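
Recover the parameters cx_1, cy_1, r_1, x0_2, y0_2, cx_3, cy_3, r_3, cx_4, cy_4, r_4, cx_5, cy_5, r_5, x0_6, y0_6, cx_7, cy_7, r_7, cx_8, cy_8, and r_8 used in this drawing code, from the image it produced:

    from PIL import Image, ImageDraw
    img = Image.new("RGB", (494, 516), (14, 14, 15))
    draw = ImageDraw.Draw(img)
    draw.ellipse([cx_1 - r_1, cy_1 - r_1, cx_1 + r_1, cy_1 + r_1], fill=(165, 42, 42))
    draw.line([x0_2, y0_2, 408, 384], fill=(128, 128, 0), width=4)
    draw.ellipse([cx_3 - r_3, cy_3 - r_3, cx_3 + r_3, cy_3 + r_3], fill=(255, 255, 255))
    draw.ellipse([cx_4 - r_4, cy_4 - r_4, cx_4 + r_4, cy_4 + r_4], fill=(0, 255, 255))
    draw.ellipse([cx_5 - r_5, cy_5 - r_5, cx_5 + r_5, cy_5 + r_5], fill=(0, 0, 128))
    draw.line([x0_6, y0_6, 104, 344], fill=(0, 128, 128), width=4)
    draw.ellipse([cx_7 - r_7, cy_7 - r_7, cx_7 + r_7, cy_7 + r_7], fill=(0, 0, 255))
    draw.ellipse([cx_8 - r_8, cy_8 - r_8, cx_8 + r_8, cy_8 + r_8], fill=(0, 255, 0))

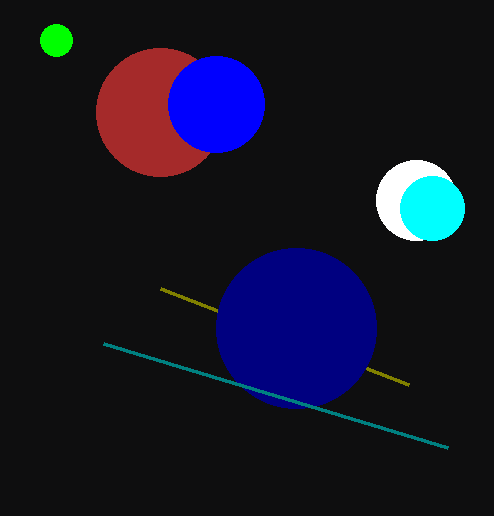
cx_1 = 160, cy_1 = 112, r_1 = 64, x0_2 = 160, y0_2 = 288, cx_3 = 416, cy_3 = 200, r_3 = 40, cx_4 = 432, cy_4 = 208, r_4 = 32, cx_5 = 296, cy_5 = 328, r_5 = 80, x0_6 = 448, y0_6 = 448, cx_7 = 216, cy_7 = 104, r_7 = 48, cx_8 = 56, cy_8 = 40, r_8 = 16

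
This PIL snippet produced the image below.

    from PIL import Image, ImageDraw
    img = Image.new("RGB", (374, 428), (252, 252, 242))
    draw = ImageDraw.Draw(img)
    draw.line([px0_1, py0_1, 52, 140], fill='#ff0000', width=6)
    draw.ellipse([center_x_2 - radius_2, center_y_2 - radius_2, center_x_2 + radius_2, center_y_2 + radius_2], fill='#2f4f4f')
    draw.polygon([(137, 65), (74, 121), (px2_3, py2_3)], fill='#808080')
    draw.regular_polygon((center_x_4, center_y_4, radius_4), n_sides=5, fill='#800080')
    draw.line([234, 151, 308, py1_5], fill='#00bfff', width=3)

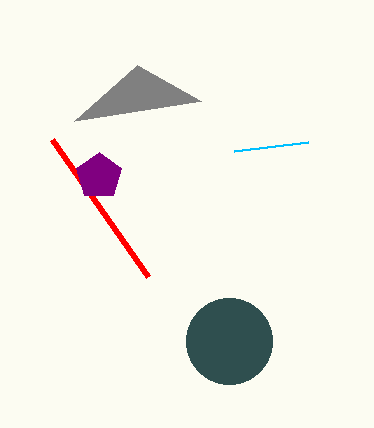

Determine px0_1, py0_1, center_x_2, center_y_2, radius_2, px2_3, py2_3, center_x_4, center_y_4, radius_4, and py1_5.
px0_1 = 148, py0_1 = 277, center_x_2 = 229, center_y_2 = 341, radius_2 = 43, px2_3 = 201, py2_3 = 101, center_x_4 = 99, center_y_4 = 176, radius_4 = 24, py1_5 = 142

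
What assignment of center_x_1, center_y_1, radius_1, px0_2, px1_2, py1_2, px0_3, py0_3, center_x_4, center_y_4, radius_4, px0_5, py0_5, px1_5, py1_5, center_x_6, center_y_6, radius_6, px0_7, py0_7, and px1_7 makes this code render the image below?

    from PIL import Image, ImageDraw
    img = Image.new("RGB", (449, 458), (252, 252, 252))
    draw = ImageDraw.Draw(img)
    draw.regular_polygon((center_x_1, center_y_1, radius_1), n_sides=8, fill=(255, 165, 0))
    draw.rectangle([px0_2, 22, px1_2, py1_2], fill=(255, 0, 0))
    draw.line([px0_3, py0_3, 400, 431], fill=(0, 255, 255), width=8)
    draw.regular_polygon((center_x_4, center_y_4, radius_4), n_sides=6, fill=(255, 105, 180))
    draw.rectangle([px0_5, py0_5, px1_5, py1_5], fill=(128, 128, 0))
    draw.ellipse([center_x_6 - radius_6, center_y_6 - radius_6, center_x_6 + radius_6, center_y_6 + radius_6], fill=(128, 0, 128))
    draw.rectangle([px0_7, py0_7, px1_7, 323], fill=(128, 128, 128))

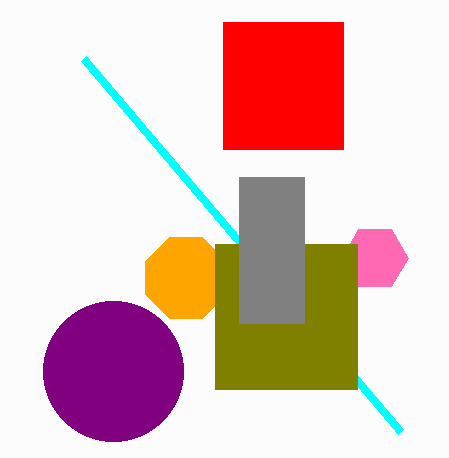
center_x_1 = 186, center_y_1 = 278, radius_1 = 44, px0_2 = 223, px1_2 = 343, py1_2 = 149, px0_3 = 83, py0_3 = 58, center_x_4 = 375, center_y_4 = 258, radius_4 = 33, px0_5 = 215, py0_5 = 244, px1_5 = 357, py1_5 = 389, center_x_6 = 113, center_y_6 = 371, radius_6 = 70, px0_7 = 239, py0_7 = 177, px1_7 = 304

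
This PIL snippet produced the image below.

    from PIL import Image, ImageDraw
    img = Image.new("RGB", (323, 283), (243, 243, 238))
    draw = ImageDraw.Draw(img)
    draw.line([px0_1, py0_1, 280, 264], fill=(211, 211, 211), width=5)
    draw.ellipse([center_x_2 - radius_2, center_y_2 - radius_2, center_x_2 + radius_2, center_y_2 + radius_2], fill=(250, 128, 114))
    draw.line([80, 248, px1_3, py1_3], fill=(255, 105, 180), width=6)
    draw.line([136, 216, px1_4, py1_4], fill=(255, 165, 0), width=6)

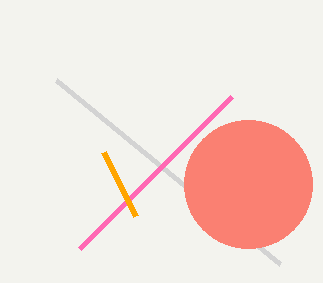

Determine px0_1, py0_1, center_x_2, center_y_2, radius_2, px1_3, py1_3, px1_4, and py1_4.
px0_1 = 56, py0_1 = 80, center_x_2 = 248, center_y_2 = 184, radius_2 = 64, px1_3 = 232, py1_3 = 96, px1_4 = 104, py1_4 = 152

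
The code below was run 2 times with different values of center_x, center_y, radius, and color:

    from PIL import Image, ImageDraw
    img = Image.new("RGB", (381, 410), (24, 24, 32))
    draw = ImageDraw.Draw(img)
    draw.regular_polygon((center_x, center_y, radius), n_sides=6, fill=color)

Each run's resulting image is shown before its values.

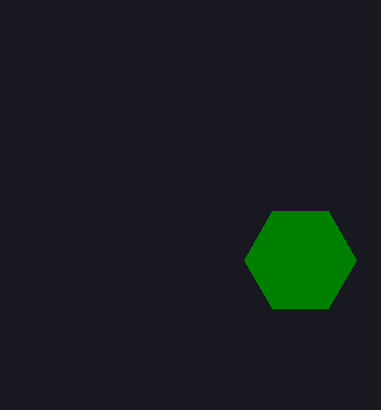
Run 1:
center_x = 300; center_y = 260; radius = 56; color = 'green'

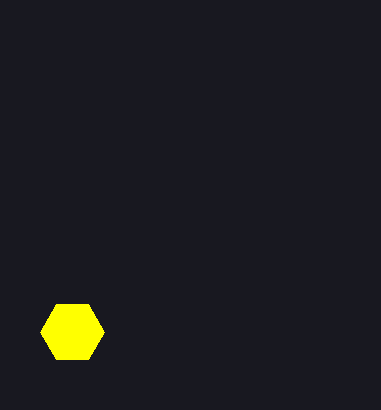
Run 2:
center_x = 72
center_y = 332
radius = 32
color = 'yellow'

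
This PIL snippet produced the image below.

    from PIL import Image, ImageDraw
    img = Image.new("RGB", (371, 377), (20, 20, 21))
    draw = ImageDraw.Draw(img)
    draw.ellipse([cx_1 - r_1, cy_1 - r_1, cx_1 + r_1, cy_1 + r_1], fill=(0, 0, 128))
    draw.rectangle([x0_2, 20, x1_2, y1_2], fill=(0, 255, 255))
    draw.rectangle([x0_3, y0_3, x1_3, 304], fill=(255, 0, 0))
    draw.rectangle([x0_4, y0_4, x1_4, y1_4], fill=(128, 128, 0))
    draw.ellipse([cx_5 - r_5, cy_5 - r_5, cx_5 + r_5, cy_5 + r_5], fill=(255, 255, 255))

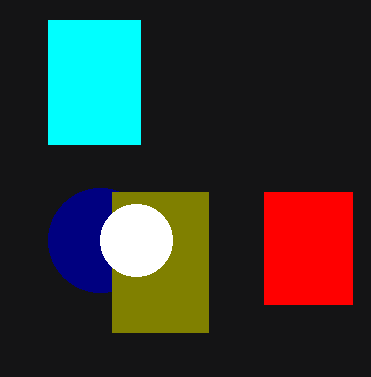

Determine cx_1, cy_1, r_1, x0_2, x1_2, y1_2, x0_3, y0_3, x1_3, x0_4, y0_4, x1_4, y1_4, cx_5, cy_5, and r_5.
cx_1 = 100, cy_1 = 240, r_1 = 52, x0_2 = 48, x1_2 = 140, y1_2 = 144, x0_3 = 264, y0_3 = 192, x1_3 = 352, x0_4 = 112, y0_4 = 192, x1_4 = 208, y1_4 = 332, cx_5 = 136, cy_5 = 240, r_5 = 36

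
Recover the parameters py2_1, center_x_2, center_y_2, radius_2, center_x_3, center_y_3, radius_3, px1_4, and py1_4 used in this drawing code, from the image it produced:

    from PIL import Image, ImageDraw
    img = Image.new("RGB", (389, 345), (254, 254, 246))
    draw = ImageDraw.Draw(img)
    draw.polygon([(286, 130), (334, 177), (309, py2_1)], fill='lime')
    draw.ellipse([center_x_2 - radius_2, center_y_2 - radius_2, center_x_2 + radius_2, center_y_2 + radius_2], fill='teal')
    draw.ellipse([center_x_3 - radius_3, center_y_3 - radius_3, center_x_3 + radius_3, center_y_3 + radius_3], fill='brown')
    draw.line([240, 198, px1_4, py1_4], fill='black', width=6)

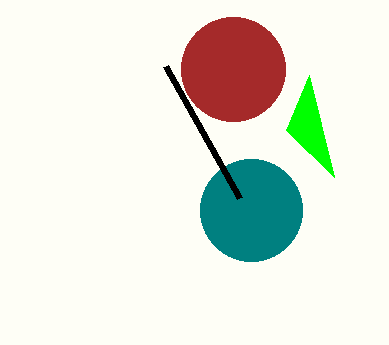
py2_1 = 75
center_x_2 = 251
center_y_2 = 210
radius_2 = 51
center_x_3 = 233
center_y_3 = 69
radius_3 = 52
px1_4 = 166
py1_4 = 66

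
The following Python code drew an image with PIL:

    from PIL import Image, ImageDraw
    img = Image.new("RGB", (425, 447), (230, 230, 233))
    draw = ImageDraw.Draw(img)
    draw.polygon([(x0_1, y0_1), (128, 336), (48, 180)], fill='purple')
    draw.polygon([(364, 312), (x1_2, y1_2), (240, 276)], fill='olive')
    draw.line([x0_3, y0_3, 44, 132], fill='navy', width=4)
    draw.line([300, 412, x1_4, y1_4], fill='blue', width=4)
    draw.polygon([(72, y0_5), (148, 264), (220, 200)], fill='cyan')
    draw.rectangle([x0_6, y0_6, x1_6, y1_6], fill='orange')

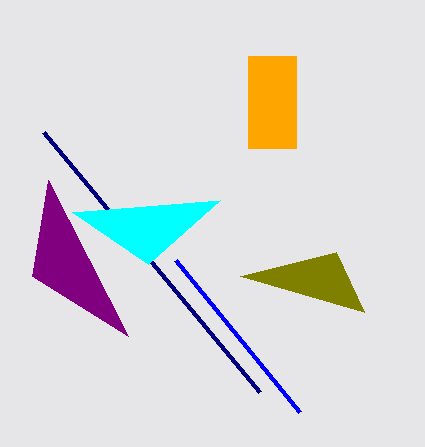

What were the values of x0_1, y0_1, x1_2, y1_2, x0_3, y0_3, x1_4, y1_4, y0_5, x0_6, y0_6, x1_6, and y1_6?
x0_1 = 32
y0_1 = 276
x1_2 = 336
y1_2 = 252
x0_3 = 260
y0_3 = 392
x1_4 = 176
y1_4 = 260
y0_5 = 212
x0_6 = 248
y0_6 = 56
x1_6 = 296
y1_6 = 148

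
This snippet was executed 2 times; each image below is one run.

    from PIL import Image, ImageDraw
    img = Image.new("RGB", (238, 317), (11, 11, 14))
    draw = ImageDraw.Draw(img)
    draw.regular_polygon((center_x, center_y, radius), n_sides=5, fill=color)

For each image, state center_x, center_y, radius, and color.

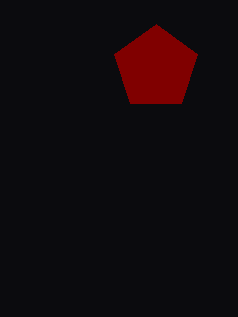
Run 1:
center_x = 156, center_y = 68, radius = 44, color = 'maroon'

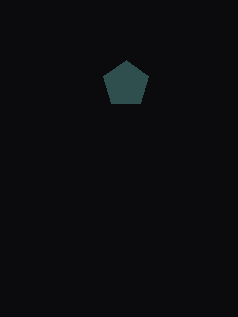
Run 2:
center_x = 126
center_y = 84
radius = 24
color = 'darkslategray'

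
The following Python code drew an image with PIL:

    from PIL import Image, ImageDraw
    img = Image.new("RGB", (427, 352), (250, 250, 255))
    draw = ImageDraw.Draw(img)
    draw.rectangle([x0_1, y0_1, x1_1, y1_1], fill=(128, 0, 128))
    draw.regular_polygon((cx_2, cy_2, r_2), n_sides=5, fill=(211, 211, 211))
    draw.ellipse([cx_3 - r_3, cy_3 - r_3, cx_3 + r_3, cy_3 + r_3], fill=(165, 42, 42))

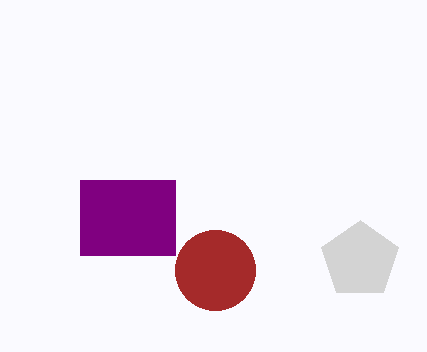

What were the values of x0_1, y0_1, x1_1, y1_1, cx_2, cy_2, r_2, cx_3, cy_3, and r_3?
x0_1 = 80; y0_1 = 180; x1_1 = 175; y1_1 = 255; cx_2 = 360; cy_2 = 260; r_2 = 40; cx_3 = 215; cy_3 = 270; r_3 = 40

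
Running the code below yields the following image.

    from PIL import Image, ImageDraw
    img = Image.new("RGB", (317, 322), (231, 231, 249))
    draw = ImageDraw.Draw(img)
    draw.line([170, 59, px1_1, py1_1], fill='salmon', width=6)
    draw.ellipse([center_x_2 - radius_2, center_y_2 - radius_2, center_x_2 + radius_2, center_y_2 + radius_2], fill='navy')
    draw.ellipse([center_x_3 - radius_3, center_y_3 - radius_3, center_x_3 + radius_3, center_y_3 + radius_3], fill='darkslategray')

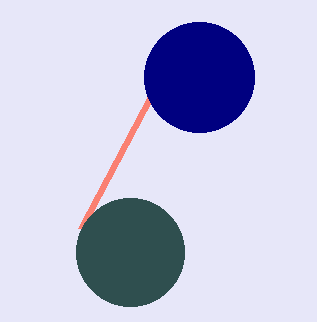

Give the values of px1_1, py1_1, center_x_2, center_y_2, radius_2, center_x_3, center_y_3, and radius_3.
px1_1 = 80; py1_1 = 229; center_x_2 = 199; center_y_2 = 77; radius_2 = 55; center_x_3 = 130; center_y_3 = 252; radius_3 = 54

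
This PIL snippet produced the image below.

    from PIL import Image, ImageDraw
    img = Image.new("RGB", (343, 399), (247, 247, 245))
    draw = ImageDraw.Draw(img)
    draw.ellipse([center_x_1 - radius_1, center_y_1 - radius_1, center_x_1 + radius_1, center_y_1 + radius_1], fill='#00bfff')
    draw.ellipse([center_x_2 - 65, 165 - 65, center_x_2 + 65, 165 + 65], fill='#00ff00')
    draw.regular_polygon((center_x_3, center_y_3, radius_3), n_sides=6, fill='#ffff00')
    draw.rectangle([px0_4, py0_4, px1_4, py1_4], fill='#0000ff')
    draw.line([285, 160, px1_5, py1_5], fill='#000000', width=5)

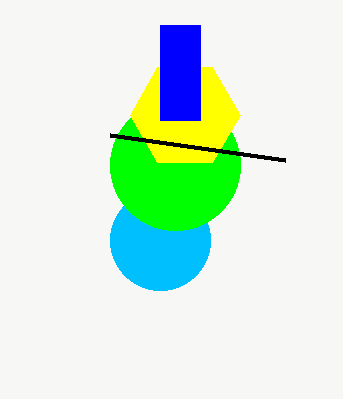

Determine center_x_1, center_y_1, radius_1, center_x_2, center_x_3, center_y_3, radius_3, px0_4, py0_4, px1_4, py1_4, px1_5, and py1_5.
center_x_1 = 160
center_y_1 = 240
radius_1 = 50
center_x_2 = 175
center_x_3 = 185
center_y_3 = 115
radius_3 = 55
px0_4 = 160
py0_4 = 25
px1_4 = 200
py1_4 = 120
px1_5 = 110
py1_5 = 135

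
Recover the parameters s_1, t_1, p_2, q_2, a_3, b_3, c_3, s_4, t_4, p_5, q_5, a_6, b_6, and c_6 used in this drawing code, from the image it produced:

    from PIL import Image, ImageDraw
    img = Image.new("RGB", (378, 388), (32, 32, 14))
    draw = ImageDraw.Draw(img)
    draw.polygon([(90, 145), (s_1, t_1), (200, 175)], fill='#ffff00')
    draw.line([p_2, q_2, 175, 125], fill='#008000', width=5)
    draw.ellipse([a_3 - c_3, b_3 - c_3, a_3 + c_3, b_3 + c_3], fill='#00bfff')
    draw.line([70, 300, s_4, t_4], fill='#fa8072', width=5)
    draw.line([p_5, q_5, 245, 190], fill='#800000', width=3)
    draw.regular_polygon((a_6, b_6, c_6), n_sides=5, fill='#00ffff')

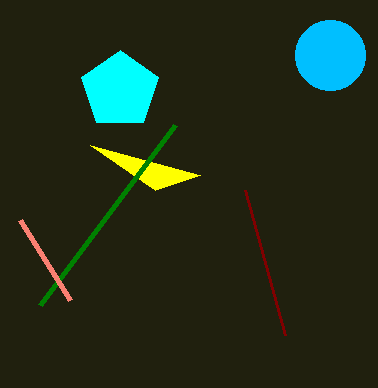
s_1 = 155; t_1 = 190; p_2 = 40; q_2 = 305; a_3 = 330; b_3 = 55; c_3 = 35; s_4 = 20; t_4 = 220; p_5 = 285; q_5 = 335; a_6 = 120; b_6 = 90; c_6 = 40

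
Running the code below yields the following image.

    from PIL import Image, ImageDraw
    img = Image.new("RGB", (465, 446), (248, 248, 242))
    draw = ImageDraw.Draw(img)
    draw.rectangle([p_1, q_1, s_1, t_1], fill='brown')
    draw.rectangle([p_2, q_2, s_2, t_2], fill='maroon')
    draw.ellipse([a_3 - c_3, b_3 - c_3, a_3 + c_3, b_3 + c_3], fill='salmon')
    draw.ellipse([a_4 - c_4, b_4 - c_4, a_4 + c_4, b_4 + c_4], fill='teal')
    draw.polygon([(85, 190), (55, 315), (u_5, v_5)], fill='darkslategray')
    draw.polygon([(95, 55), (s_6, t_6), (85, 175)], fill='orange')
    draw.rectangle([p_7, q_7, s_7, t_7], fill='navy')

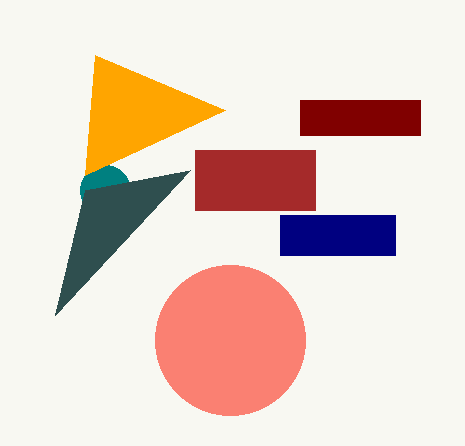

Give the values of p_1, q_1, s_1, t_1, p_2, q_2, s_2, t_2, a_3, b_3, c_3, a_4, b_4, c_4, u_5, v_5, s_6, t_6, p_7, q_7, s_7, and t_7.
p_1 = 195, q_1 = 150, s_1 = 315, t_1 = 210, p_2 = 300, q_2 = 100, s_2 = 420, t_2 = 135, a_3 = 230, b_3 = 340, c_3 = 75, a_4 = 105, b_4 = 190, c_4 = 25, u_5 = 190, v_5 = 170, s_6 = 225, t_6 = 110, p_7 = 280, q_7 = 215, s_7 = 395, t_7 = 255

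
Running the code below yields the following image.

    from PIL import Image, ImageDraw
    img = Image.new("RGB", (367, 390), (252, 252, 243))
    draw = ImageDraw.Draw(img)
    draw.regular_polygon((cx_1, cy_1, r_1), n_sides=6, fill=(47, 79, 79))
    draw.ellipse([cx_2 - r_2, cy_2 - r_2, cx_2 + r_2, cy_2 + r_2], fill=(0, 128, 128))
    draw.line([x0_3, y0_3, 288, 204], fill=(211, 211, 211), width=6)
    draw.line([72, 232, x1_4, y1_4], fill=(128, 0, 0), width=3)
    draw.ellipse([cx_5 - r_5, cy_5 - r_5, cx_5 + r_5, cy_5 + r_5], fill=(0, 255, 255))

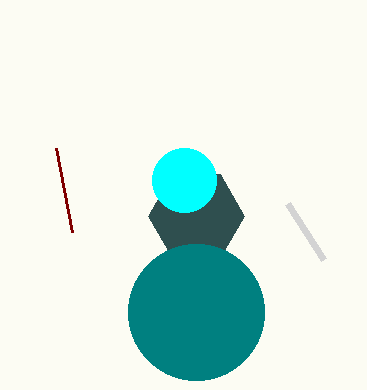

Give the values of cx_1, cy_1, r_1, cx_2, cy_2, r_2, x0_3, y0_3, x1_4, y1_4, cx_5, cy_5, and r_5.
cx_1 = 196
cy_1 = 216
r_1 = 48
cx_2 = 196
cy_2 = 312
r_2 = 68
x0_3 = 324
y0_3 = 260
x1_4 = 56
y1_4 = 148
cx_5 = 184
cy_5 = 180
r_5 = 32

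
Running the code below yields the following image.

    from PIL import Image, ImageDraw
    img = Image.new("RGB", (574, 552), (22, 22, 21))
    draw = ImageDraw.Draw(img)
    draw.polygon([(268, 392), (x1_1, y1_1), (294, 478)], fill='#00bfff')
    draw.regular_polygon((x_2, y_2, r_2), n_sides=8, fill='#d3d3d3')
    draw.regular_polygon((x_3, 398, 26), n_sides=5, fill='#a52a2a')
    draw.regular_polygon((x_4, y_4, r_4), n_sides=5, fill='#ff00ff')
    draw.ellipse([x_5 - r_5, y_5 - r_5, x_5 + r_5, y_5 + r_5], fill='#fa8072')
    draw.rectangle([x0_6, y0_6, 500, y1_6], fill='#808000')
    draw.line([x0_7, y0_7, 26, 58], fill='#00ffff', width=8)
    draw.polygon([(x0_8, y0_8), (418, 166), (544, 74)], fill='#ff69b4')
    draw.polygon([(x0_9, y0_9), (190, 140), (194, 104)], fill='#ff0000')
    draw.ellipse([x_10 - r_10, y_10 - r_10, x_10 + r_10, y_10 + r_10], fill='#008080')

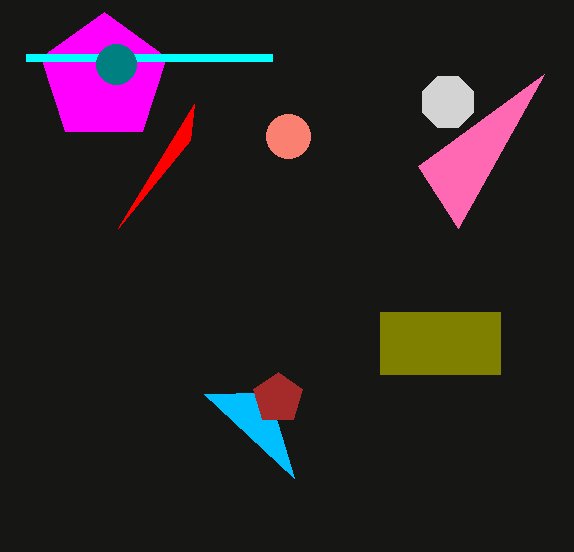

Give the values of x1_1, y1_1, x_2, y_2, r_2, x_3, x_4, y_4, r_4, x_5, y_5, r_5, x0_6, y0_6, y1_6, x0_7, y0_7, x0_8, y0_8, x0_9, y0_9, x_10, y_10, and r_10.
x1_1 = 204
y1_1 = 394
x_2 = 448
y_2 = 102
r_2 = 28
x_3 = 278
x_4 = 104
y_4 = 78
r_4 = 66
x_5 = 288
y_5 = 136
r_5 = 22
x0_6 = 380
y0_6 = 312
y1_6 = 374
x0_7 = 272
y0_7 = 58
x0_8 = 458
y0_8 = 228
x0_9 = 118
y0_9 = 228
x_10 = 116
y_10 = 64
r_10 = 20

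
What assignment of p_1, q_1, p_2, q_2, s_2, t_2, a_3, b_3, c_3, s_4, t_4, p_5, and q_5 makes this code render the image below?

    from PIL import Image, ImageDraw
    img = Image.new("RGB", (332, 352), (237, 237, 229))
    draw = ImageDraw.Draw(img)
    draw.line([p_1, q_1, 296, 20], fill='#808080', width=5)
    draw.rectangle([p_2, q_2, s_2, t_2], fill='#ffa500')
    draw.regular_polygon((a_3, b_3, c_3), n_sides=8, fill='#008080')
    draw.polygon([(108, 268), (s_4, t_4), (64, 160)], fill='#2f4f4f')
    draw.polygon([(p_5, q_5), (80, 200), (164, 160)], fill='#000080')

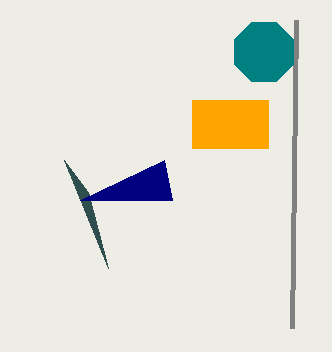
p_1 = 292, q_1 = 328, p_2 = 192, q_2 = 100, s_2 = 268, t_2 = 148, a_3 = 264, b_3 = 52, c_3 = 32, s_4 = 88, t_4 = 192, p_5 = 172, q_5 = 200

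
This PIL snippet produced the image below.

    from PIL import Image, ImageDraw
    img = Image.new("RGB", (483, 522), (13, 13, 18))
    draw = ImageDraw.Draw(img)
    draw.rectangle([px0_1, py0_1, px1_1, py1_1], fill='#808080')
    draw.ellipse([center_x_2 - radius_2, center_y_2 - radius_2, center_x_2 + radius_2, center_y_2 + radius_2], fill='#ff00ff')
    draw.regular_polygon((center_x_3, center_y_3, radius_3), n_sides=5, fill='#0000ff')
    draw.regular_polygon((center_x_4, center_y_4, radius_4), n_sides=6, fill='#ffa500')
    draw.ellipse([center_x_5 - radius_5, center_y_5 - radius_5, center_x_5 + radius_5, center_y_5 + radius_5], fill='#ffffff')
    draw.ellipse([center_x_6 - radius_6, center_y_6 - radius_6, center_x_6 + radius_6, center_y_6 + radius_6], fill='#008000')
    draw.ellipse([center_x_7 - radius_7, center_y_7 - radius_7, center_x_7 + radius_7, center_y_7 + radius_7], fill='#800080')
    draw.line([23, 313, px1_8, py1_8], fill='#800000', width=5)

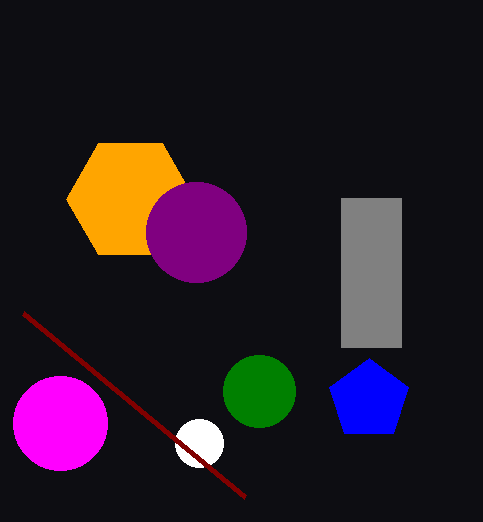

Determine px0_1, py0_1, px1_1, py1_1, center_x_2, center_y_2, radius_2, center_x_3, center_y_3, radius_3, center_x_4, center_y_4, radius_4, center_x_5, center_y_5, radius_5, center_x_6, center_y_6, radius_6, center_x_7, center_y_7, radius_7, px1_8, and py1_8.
px0_1 = 341
py0_1 = 198
px1_1 = 401
py1_1 = 347
center_x_2 = 60
center_y_2 = 423
radius_2 = 47
center_x_3 = 369
center_y_3 = 400
radius_3 = 42
center_x_4 = 130
center_y_4 = 199
radius_4 = 64
center_x_5 = 199
center_y_5 = 443
radius_5 = 24
center_x_6 = 259
center_y_6 = 391
radius_6 = 36
center_x_7 = 196
center_y_7 = 232
radius_7 = 50
px1_8 = 245
py1_8 = 497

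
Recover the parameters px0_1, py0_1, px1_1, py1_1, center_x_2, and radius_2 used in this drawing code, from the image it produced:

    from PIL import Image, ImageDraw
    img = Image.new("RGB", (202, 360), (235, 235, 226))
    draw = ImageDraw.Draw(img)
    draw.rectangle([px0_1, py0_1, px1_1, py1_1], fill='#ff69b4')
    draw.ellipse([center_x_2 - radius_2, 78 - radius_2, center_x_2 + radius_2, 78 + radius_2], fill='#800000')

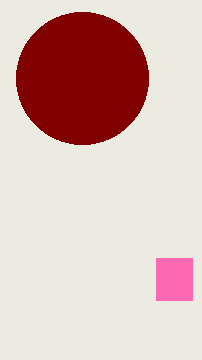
px0_1 = 156; py0_1 = 258; px1_1 = 192; py1_1 = 300; center_x_2 = 82; radius_2 = 66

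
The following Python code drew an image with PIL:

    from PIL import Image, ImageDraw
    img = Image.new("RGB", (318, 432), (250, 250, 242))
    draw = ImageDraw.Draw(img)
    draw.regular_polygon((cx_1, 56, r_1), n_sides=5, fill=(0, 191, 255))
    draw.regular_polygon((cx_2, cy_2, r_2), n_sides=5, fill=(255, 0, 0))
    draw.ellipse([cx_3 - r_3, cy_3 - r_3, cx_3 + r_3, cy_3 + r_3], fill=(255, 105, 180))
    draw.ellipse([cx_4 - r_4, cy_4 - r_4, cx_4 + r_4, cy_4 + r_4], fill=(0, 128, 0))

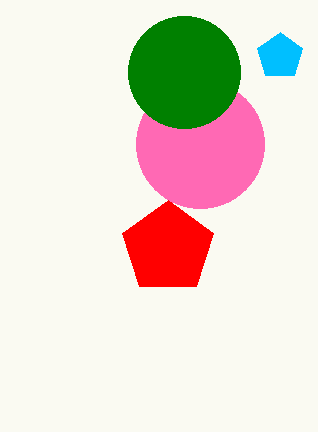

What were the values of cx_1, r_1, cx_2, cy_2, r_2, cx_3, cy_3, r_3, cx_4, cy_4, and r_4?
cx_1 = 280, r_1 = 24, cx_2 = 168, cy_2 = 248, r_2 = 48, cx_3 = 200, cy_3 = 144, r_3 = 64, cx_4 = 184, cy_4 = 72, r_4 = 56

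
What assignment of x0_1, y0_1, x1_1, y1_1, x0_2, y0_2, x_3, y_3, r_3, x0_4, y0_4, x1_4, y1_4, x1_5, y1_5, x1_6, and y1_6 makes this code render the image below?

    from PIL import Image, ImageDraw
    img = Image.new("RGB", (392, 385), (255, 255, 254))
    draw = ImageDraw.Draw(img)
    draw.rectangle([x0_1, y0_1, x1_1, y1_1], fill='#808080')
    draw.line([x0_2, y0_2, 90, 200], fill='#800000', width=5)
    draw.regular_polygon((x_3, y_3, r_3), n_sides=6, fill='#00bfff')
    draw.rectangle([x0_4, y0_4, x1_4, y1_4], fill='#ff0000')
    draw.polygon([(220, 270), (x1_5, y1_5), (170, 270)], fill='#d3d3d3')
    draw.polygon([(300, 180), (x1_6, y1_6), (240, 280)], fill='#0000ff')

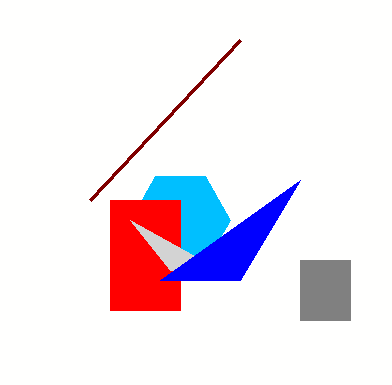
x0_1 = 300; y0_1 = 260; x1_1 = 350; y1_1 = 320; x0_2 = 240; y0_2 = 40; x_3 = 180; y_3 = 220; r_3 = 50; x0_4 = 110; y0_4 = 200; x1_4 = 180; y1_4 = 310; x1_5 = 130; y1_5 = 220; x1_6 = 160; y1_6 = 280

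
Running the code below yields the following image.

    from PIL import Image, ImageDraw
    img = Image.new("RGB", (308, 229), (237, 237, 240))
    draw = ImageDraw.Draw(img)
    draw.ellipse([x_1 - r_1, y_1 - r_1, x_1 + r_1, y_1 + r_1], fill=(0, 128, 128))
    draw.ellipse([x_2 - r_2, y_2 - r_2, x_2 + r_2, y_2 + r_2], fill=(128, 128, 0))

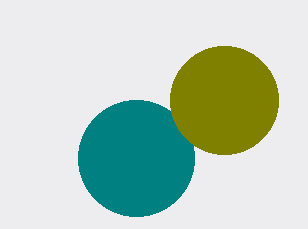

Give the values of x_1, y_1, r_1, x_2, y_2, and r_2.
x_1 = 136; y_1 = 158; r_1 = 58; x_2 = 224; y_2 = 100; r_2 = 54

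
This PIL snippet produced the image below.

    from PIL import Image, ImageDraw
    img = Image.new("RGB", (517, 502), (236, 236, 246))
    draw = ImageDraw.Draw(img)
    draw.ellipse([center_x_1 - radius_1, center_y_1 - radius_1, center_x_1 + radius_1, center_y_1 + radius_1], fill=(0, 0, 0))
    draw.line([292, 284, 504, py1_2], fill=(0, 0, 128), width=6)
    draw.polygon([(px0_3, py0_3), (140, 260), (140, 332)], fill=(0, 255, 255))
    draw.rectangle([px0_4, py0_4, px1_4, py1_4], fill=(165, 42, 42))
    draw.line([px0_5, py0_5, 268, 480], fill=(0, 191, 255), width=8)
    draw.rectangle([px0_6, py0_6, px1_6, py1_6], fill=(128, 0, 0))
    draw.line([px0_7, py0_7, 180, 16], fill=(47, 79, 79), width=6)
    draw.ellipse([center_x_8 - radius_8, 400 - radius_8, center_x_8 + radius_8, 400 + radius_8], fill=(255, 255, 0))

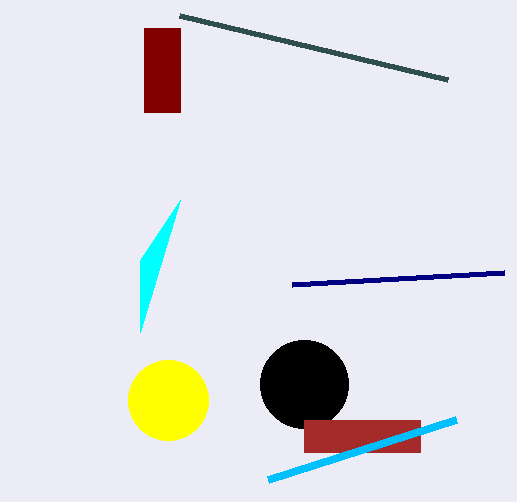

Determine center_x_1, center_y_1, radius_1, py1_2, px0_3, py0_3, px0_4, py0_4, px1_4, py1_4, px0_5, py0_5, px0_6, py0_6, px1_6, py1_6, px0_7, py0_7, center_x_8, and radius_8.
center_x_1 = 304
center_y_1 = 384
radius_1 = 44
py1_2 = 272
px0_3 = 180
py0_3 = 200
px0_4 = 304
py0_4 = 420
px1_4 = 420
py1_4 = 452
px0_5 = 456
py0_5 = 420
px0_6 = 144
py0_6 = 28
px1_6 = 180
py1_6 = 112
px0_7 = 448
py0_7 = 80
center_x_8 = 168
radius_8 = 40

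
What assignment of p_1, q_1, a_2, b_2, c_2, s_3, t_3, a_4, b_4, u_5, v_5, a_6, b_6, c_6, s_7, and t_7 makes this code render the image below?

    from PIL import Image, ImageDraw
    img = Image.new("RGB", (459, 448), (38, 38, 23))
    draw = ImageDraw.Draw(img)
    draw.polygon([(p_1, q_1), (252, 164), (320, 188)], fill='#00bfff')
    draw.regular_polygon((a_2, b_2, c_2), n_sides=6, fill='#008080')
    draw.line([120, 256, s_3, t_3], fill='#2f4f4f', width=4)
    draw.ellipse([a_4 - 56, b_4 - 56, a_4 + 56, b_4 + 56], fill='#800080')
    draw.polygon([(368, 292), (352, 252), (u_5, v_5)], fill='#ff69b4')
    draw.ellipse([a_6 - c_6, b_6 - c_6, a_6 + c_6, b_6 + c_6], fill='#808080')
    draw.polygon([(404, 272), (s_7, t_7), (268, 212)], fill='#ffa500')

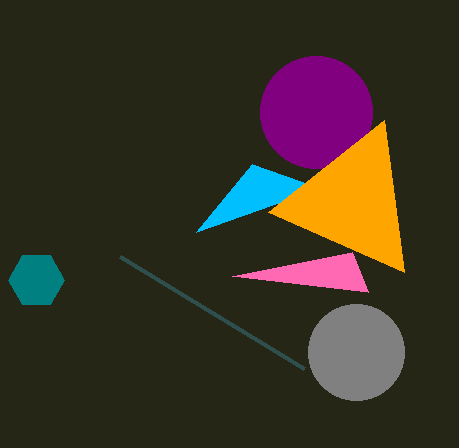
p_1 = 196; q_1 = 232; a_2 = 36; b_2 = 280; c_2 = 28; s_3 = 304; t_3 = 368; a_4 = 316; b_4 = 112; u_5 = 232; v_5 = 276; a_6 = 356; b_6 = 352; c_6 = 48; s_7 = 384; t_7 = 120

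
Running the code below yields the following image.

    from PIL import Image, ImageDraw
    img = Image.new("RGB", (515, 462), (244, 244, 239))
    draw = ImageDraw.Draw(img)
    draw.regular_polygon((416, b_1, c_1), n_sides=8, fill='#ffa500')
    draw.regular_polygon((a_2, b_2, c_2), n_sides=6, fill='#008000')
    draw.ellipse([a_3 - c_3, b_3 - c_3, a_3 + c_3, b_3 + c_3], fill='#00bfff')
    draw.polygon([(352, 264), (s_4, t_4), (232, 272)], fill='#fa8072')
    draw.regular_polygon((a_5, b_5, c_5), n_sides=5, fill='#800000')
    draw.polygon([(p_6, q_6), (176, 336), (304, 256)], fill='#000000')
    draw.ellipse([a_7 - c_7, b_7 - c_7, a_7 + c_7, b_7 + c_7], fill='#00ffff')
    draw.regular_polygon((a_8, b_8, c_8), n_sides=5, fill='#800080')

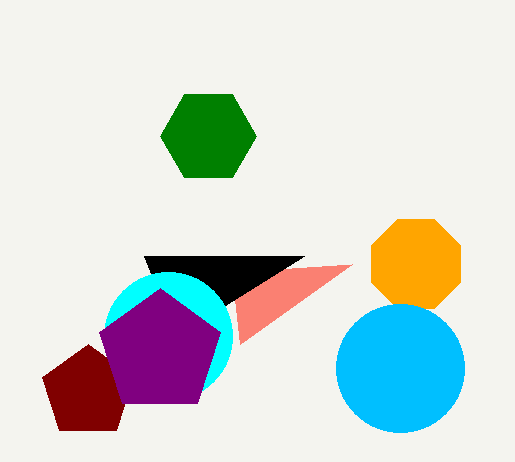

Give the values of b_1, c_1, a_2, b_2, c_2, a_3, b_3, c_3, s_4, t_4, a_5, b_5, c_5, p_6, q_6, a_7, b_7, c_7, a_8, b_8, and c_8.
b_1 = 264
c_1 = 48
a_2 = 208
b_2 = 136
c_2 = 48
a_3 = 400
b_3 = 368
c_3 = 64
s_4 = 240
t_4 = 344
a_5 = 88
b_5 = 392
c_5 = 48
p_6 = 144
q_6 = 256
a_7 = 168
b_7 = 336
c_7 = 64
a_8 = 160
b_8 = 352
c_8 = 64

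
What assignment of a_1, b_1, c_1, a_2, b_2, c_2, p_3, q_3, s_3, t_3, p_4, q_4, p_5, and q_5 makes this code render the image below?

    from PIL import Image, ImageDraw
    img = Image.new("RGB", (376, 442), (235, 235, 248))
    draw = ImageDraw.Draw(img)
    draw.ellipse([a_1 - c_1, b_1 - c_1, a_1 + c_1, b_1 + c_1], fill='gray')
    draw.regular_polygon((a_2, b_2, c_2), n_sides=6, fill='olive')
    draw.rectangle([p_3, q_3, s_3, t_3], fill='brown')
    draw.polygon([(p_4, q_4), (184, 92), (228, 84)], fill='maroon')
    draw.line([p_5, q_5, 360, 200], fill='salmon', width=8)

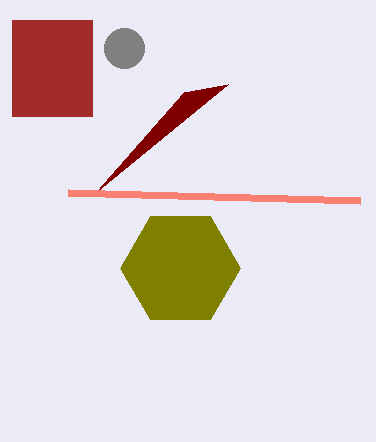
a_1 = 124; b_1 = 48; c_1 = 20; a_2 = 180; b_2 = 268; c_2 = 60; p_3 = 12; q_3 = 20; s_3 = 92; t_3 = 116; p_4 = 96; q_4 = 192; p_5 = 68; q_5 = 192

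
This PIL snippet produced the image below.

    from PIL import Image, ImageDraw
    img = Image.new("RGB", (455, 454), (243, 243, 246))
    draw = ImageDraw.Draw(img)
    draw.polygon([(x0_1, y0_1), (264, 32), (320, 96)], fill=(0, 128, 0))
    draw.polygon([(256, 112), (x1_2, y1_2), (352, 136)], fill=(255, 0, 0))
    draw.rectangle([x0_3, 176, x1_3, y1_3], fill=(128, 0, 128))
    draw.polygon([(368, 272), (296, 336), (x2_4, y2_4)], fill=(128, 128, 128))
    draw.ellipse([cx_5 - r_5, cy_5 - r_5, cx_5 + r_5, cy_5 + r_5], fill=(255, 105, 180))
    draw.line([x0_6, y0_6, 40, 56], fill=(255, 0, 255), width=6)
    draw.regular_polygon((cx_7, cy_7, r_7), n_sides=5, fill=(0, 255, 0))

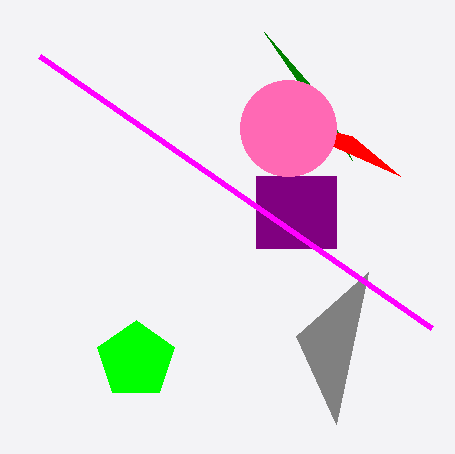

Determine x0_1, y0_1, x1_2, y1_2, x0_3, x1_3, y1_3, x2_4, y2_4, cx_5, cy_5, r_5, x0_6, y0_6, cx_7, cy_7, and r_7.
x0_1 = 352, y0_1 = 160, x1_2 = 400, y1_2 = 176, x0_3 = 256, x1_3 = 336, y1_3 = 248, x2_4 = 336, y2_4 = 424, cx_5 = 288, cy_5 = 128, r_5 = 48, x0_6 = 432, y0_6 = 328, cx_7 = 136, cy_7 = 360, r_7 = 40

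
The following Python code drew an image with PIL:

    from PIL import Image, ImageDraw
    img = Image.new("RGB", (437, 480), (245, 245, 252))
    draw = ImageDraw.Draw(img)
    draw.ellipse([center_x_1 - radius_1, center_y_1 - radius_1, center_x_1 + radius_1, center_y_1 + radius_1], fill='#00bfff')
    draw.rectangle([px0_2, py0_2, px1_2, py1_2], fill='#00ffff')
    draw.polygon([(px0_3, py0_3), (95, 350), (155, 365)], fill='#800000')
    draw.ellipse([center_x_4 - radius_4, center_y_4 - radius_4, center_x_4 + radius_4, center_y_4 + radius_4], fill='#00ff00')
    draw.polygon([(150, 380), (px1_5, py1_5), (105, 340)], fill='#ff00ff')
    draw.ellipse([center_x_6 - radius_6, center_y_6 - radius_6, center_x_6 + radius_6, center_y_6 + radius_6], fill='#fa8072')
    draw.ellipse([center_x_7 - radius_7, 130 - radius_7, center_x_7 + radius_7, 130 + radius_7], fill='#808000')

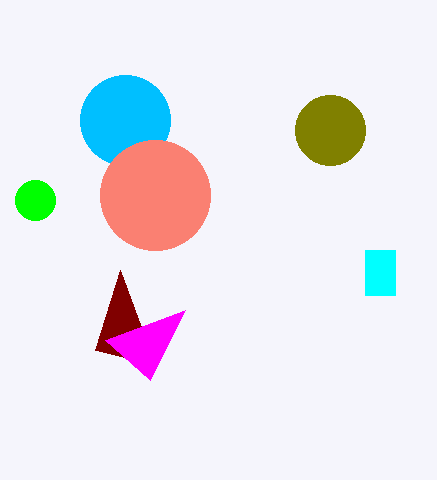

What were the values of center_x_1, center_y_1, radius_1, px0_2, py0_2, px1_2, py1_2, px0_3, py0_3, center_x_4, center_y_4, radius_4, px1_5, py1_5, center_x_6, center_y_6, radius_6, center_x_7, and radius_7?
center_x_1 = 125, center_y_1 = 120, radius_1 = 45, px0_2 = 365, py0_2 = 250, px1_2 = 395, py1_2 = 295, px0_3 = 120, py0_3 = 270, center_x_4 = 35, center_y_4 = 200, radius_4 = 20, px1_5 = 185, py1_5 = 310, center_x_6 = 155, center_y_6 = 195, radius_6 = 55, center_x_7 = 330, radius_7 = 35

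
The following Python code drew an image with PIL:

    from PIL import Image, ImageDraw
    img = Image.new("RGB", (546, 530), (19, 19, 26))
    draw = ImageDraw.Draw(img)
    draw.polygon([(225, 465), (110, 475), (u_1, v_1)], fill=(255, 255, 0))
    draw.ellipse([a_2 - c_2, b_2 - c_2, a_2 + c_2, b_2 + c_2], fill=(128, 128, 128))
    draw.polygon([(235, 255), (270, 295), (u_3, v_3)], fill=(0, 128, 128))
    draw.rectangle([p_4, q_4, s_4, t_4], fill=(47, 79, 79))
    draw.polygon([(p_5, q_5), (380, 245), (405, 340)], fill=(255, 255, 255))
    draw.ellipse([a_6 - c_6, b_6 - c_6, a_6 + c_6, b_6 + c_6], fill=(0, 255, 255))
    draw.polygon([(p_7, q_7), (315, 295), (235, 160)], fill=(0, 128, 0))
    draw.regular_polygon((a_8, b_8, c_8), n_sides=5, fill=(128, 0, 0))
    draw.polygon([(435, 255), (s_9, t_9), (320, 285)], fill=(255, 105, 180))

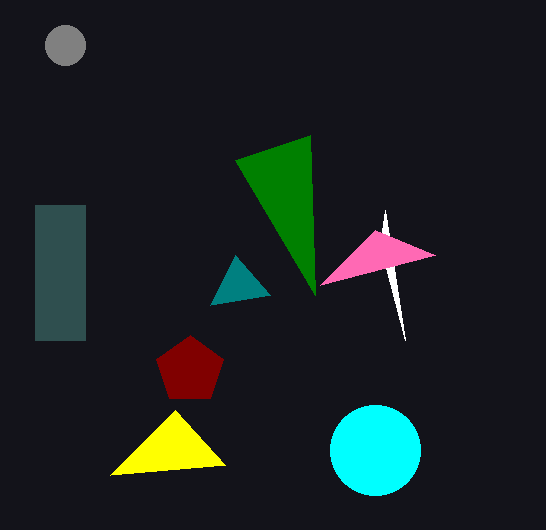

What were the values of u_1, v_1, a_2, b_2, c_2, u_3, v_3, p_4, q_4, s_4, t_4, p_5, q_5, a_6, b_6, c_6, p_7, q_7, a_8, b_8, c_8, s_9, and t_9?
u_1 = 175
v_1 = 410
a_2 = 65
b_2 = 45
c_2 = 20
u_3 = 210
v_3 = 305
p_4 = 35
q_4 = 205
s_4 = 85
t_4 = 340
p_5 = 385
q_5 = 210
a_6 = 375
b_6 = 450
c_6 = 45
p_7 = 310
q_7 = 135
a_8 = 190
b_8 = 370
c_8 = 35
s_9 = 375
t_9 = 230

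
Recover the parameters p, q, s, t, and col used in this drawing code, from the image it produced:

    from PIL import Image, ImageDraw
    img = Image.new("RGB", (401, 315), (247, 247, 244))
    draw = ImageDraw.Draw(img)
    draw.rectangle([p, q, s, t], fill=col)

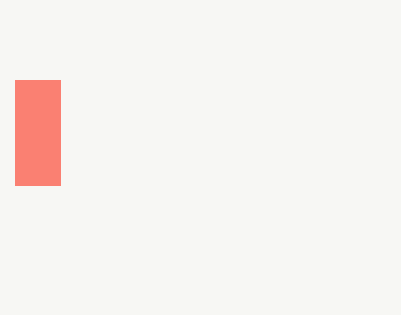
p = 15, q = 80, s = 60, t = 185, col = 'salmon'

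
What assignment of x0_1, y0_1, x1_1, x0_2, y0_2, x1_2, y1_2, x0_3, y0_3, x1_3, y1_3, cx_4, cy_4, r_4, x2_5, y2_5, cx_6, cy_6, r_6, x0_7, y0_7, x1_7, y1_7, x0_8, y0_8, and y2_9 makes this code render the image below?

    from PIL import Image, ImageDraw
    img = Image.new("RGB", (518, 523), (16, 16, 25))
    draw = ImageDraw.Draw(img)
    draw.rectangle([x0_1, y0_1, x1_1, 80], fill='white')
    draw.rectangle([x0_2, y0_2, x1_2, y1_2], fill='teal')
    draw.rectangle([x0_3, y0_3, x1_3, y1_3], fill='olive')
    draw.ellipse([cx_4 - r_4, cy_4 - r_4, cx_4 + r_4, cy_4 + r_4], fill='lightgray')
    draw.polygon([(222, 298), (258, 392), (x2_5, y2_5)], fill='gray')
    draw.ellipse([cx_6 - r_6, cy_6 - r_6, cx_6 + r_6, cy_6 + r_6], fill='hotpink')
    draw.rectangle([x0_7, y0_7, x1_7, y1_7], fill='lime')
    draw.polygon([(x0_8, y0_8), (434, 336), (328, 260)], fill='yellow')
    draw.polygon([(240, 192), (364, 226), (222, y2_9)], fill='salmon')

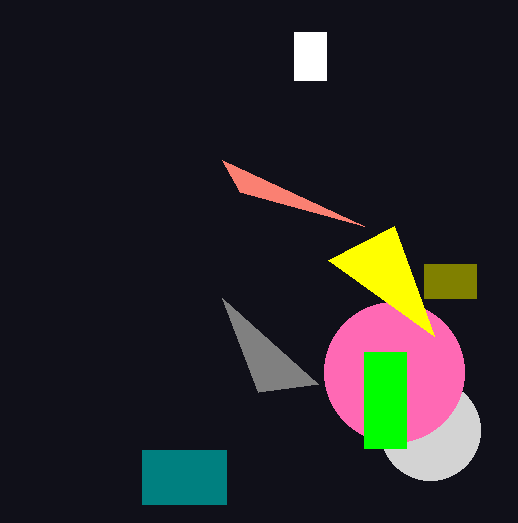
x0_1 = 294
y0_1 = 32
x1_1 = 326
x0_2 = 142
y0_2 = 450
x1_2 = 226
y1_2 = 504
x0_3 = 424
y0_3 = 264
x1_3 = 476
y1_3 = 298
cx_4 = 430
cy_4 = 430
r_4 = 50
x2_5 = 318
y2_5 = 384
cx_6 = 394
cy_6 = 372
r_6 = 70
x0_7 = 364
y0_7 = 352
x1_7 = 406
y1_7 = 448
x0_8 = 394
y0_8 = 226
y2_9 = 160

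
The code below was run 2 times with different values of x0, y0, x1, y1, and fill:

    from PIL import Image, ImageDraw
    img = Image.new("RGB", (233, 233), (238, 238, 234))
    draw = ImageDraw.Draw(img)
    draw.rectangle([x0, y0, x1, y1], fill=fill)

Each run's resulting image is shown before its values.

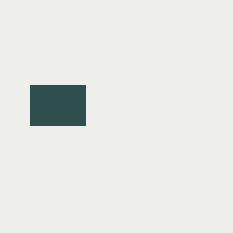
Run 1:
x0 = 30, y0 = 85, x1 = 85, y1 = 125, fill = 'darkslategray'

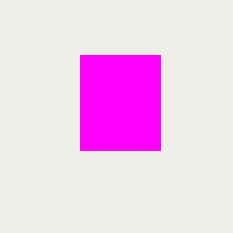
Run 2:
x0 = 80; y0 = 55; x1 = 160; y1 = 150; fill = 'magenta'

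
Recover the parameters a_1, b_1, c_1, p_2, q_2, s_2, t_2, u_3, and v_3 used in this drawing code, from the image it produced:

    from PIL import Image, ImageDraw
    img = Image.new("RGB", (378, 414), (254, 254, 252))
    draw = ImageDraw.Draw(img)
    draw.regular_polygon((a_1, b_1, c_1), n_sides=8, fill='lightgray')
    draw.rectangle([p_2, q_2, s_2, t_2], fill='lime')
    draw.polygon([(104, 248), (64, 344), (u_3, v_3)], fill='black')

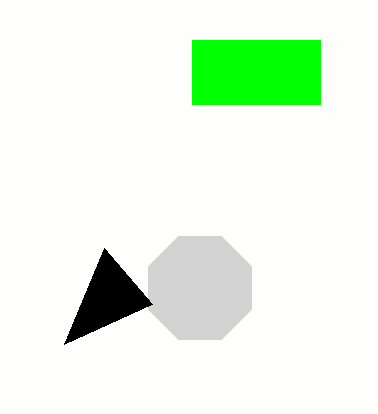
a_1 = 200
b_1 = 288
c_1 = 56
p_2 = 192
q_2 = 40
s_2 = 320
t_2 = 104
u_3 = 152
v_3 = 304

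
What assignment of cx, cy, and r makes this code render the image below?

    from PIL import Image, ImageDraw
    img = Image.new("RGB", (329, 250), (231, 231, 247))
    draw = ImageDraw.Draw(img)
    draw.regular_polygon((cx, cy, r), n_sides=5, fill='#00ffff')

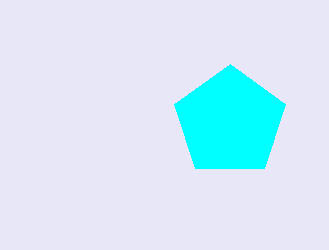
cx = 230
cy = 122
r = 58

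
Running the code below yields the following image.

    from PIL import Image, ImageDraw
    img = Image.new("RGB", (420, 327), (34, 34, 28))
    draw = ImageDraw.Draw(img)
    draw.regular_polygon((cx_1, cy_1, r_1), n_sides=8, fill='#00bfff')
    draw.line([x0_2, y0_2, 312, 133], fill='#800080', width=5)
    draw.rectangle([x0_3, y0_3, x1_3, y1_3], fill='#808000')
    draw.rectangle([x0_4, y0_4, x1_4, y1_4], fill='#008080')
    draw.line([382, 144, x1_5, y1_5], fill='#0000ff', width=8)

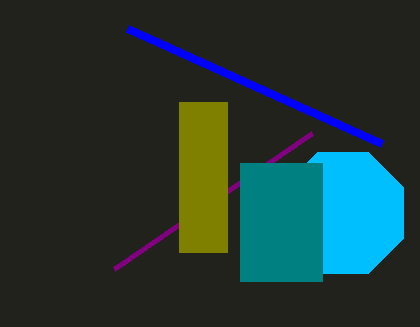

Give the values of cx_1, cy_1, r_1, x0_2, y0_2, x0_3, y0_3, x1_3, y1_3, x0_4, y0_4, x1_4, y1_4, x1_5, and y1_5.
cx_1 = 343
cy_1 = 213
r_1 = 66
x0_2 = 114
y0_2 = 269
x0_3 = 179
y0_3 = 102
x1_3 = 227
y1_3 = 252
x0_4 = 240
y0_4 = 163
x1_4 = 322
y1_4 = 281
x1_5 = 128
y1_5 = 29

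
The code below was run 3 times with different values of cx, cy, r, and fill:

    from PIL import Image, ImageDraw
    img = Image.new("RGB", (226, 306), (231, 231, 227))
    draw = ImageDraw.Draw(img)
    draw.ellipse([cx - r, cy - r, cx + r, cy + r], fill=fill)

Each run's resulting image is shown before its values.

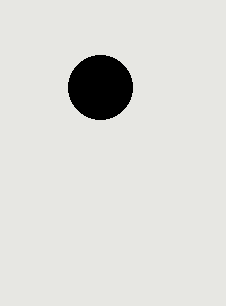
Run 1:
cx = 100, cy = 87, r = 32, fill = 'black'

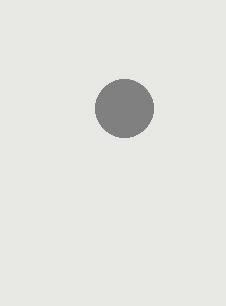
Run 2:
cx = 124, cy = 108, r = 29, fill = 'gray'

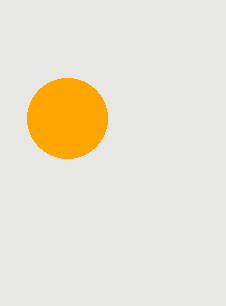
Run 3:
cx = 67; cy = 118; r = 40; fill = 'orange'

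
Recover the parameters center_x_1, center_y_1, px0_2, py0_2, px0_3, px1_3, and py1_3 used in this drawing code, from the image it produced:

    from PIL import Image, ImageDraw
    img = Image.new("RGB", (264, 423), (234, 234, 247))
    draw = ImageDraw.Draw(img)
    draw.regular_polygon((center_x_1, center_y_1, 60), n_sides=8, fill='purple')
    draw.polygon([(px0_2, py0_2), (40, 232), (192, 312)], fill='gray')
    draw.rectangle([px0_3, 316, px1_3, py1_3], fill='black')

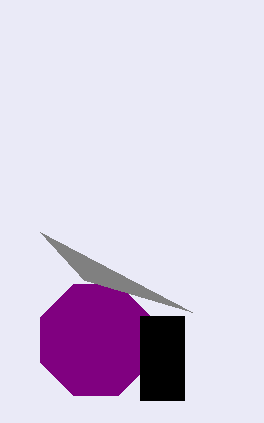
center_x_1 = 96, center_y_1 = 340, px0_2 = 84, py0_2 = 280, px0_3 = 140, px1_3 = 184, py1_3 = 400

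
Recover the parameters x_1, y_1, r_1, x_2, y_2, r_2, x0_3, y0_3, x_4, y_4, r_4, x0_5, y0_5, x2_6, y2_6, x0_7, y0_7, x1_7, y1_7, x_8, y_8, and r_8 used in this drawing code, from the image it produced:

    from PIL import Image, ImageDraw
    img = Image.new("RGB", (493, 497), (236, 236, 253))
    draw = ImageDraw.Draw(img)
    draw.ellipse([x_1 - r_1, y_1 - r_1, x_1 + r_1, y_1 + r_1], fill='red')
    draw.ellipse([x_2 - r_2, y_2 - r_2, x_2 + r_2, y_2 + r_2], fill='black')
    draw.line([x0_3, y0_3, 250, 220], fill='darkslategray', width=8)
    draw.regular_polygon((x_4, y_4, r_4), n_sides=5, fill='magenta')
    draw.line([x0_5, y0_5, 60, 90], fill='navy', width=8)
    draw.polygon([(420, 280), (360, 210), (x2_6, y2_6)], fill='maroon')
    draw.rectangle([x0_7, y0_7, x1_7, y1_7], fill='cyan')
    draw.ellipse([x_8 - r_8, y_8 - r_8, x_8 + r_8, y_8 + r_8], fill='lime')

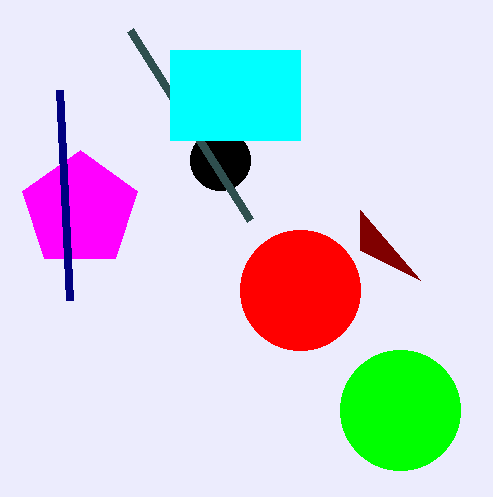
x_1 = 300, y_1 = 290, r_1 = 60, x_2 = 220, y_2 = 160, r_2 = 30, x0_3 = 130, y0_3 = 30, x_4 = 80, y_4 = 210, r_4 = 60, x0_5 = 70, y0_5 = 300, x2_6 = 360, y2_6 = 250, x0_7 = 170, y0_7 = 50, x1_7 = 300, y1_7 = 140, x_8 = 400, y_8 = 410, r_8 = 60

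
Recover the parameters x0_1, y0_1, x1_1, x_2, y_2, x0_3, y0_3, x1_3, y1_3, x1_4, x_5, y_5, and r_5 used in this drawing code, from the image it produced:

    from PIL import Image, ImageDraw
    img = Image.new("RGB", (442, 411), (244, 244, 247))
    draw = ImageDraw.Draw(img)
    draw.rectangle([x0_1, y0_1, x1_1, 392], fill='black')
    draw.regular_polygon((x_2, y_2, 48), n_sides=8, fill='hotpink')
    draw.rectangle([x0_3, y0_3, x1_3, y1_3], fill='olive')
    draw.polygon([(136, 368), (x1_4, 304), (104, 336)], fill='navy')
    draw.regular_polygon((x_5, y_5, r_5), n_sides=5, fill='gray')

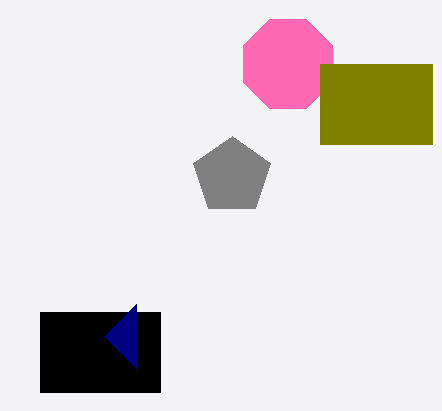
x0_1 = 40; y0_1 = 312; x1_1 = 160; x_2 = 288; y_2 = 64; x0_3 = 320; y0_3 = 64; x1_3 = 432; y1_3 = 144; x1_4 = 136; x_5 = 232; y_5 = 176; r_5 = 40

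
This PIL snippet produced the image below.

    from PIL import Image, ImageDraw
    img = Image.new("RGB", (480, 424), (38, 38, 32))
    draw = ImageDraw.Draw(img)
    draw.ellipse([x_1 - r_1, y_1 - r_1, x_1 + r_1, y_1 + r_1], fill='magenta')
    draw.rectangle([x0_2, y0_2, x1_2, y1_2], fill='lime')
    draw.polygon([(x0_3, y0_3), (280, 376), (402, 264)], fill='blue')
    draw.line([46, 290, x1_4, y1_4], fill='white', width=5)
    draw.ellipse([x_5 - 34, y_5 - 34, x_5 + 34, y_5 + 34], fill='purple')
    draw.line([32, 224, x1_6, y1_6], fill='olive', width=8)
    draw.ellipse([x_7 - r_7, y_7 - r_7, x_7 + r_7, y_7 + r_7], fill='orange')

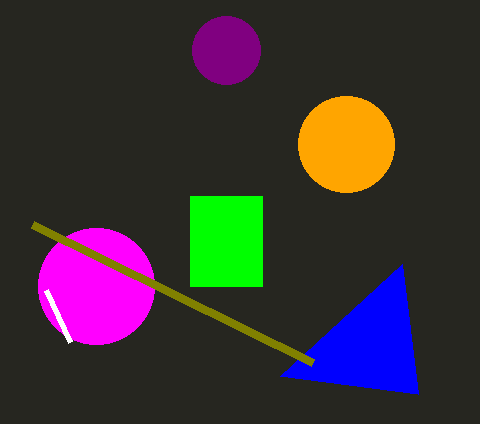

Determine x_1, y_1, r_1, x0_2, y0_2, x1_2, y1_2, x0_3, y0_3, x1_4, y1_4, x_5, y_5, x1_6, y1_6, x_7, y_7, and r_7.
x_1 = 96; y_1 = 286; r_1 = 58; x0_2 = 190; y0_2 = 196; x1_2 = 262; y1_2 = 286; x0_3 = 418; y0_3 = 394; x1_4 = 70; y1_4 = 342; x_5 = 226; y_5 = 50; x1_6 = 312; y1_6 = 362; x_7 = 346; y_7 = 144; r_7 = 48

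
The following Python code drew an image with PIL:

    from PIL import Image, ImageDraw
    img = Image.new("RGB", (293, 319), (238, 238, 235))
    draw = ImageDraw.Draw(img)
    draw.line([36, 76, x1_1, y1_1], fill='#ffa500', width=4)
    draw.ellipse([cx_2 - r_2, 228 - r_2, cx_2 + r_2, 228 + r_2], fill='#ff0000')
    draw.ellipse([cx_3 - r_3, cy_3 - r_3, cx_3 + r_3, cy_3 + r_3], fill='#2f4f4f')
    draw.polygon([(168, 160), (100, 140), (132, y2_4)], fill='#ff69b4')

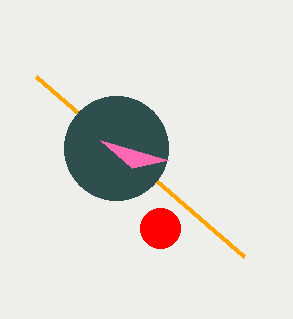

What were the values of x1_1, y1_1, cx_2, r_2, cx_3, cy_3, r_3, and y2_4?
x1_1 = 244, y1_1 = 256, cx_2 = 160, r_2 = 20, cx_3 = 116, cy_3 = 148, r_3 = 52, y2_4 = 168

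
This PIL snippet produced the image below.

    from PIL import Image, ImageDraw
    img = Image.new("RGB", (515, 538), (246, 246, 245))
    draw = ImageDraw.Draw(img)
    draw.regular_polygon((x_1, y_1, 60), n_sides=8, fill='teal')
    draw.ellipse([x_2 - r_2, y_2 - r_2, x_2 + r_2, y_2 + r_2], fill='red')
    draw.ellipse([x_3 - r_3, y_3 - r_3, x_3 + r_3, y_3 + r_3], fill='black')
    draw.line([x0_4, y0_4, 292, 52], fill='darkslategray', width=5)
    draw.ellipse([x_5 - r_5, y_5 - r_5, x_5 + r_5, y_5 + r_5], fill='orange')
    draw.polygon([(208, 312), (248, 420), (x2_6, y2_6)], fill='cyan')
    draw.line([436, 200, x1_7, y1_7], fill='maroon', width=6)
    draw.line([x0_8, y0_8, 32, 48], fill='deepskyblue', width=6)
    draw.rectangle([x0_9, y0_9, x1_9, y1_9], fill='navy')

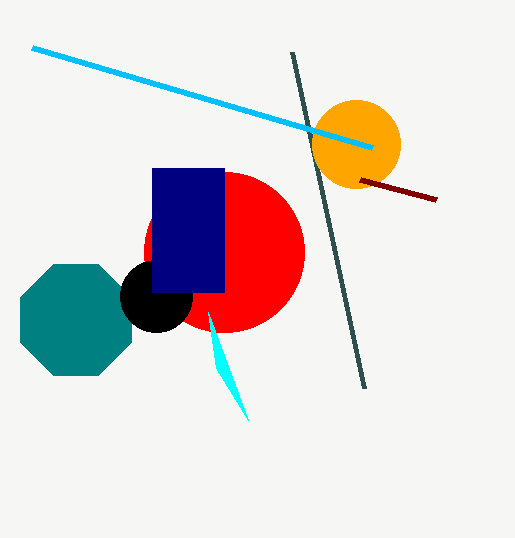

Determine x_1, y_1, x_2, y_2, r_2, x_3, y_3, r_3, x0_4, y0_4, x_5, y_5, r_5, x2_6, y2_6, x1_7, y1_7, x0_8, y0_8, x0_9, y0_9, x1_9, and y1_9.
x_1 = 76, y_1 = 320, x_2 = 224, y_2 = 252, r_2 = 80, x_3 = 156, y_3 = 296, r_3 = 36, x0_4 = 364, y0_4 = 388, x_5 = 356, y_5 = 144, r_5 = 44, x2_6 = 216, y2_6 = 368, x1_7 = 360, y1_7 = 180, x0_8 = 372, y0_8 = 148, x0_9 = 152, y0_9 = 168, x1_9 = 224, y1_9 = 292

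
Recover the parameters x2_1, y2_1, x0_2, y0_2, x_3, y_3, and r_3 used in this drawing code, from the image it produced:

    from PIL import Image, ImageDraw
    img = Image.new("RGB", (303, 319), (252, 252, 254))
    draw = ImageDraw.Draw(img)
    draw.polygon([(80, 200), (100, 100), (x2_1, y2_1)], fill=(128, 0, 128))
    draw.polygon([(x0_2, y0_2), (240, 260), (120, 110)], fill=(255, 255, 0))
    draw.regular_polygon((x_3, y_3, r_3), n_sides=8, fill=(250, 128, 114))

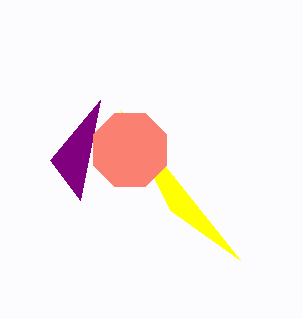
x2_1 = 50, y2_1 = 160, x0_2 = 170, y0_2 = 210, x_3 = 130, y_3 = 150, r_3 = 40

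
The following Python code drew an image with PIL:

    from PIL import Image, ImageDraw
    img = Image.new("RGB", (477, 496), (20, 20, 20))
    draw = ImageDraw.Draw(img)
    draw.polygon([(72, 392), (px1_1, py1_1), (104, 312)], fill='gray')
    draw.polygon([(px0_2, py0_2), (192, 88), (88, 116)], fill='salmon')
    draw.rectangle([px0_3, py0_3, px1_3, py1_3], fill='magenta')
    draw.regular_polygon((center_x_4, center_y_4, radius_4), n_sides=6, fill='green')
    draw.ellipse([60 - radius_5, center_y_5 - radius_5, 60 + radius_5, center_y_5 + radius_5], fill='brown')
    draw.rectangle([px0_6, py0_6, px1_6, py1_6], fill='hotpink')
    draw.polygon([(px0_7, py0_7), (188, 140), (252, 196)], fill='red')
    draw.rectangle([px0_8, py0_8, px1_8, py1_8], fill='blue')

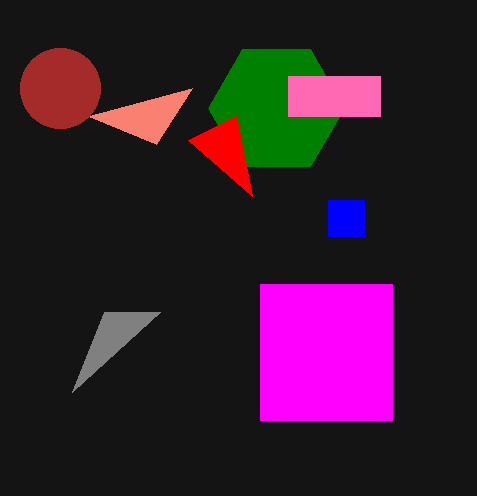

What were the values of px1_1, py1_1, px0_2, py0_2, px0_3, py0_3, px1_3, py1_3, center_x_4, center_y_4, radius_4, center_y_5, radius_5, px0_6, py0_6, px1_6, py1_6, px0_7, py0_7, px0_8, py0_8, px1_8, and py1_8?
px1_1 = 160; py1_1 = 312; px0_2 = 156; py0_2 = 144; px0_3 = 260; py0_3 = 284; px1_3 = 392; py1_3 = 420; center_x_4 = 276; center_y_4 = 108; radius_4 = 68; center_y_5 = 88; radius_5 = 40; px0_6 = 288; py0_6 = 76; px1_6 = 380; py1_6 = 116; px0_7 = 236; py0_7 = 116; px0_8 = 328; py0_8 = 200; px1_8 = 364; py1_8 = 236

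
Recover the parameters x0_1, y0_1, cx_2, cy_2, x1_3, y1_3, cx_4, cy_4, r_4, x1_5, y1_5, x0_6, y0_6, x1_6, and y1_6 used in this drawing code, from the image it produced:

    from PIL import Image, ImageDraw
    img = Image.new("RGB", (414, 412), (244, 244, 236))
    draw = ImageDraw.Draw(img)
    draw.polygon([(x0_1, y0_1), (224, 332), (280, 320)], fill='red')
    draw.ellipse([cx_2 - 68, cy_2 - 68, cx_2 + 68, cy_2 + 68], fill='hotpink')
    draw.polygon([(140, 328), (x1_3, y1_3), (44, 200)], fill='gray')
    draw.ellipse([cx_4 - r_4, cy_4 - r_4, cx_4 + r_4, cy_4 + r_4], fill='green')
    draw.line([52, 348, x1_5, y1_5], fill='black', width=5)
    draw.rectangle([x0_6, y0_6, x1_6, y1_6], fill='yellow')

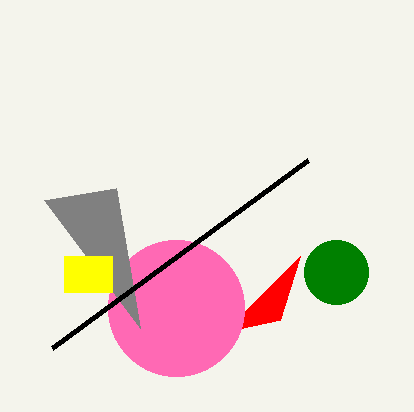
x0_1 = 300
y0_1 = 256
cx_2 = 176
cy_2 = 308
x1_3 = 116
y1_3 = 188
cx_4 = 336
cy_4 = 272
r_4 = 32
x1_5 = 308
y1_5 = 160
x0_6 = 64
y0_6 = 256
x1_6 = 112
y1_6 = 292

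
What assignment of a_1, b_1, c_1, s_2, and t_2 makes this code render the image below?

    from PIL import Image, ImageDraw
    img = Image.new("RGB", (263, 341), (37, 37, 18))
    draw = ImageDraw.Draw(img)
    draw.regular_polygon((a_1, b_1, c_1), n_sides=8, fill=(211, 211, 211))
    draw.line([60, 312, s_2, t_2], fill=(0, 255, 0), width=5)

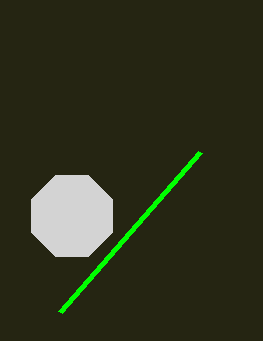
a_1 = 72
b_1 = 216
c_1 = 44
s_2 = 200
t_2 = 152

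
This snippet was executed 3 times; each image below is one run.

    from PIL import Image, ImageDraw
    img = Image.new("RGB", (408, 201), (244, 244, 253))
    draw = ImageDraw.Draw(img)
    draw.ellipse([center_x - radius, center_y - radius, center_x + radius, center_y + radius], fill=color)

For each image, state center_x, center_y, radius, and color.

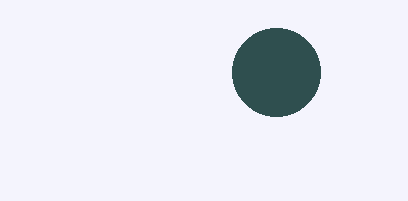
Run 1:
center_x = 276, center_y = 72, radius = 44, color = 'darkslategray'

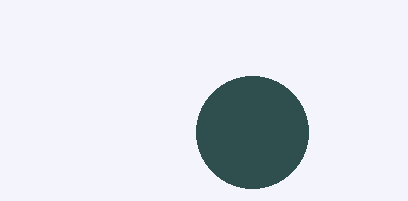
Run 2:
center_x = 252, center_y = 132, radius = 56, color = 'darkslategray'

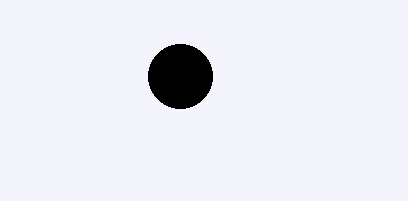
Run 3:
center_x = 180, center_y = 76, radius = 32, color = 'black'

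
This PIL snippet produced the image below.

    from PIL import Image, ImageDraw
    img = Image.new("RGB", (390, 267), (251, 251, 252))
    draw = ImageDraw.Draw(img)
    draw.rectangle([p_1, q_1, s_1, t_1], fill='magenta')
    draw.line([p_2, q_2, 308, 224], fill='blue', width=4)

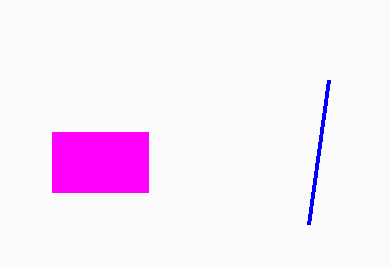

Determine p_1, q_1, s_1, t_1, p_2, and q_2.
p_1 = 52, q_1 = 132, s_1 = 148, t_1 = 192, p_2 = 328, q_2 = 80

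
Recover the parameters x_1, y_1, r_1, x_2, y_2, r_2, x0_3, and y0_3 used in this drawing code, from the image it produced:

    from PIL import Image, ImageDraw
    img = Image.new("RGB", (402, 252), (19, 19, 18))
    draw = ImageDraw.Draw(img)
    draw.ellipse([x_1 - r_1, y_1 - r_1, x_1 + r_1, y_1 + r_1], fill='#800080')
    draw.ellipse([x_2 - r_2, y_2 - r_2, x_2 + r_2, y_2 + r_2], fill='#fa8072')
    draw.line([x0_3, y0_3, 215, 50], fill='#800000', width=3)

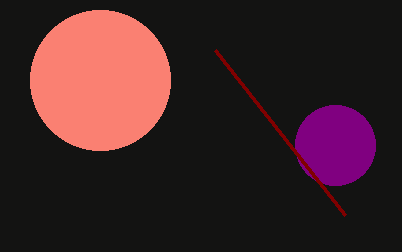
x_1 = 335, y_1 = 145, r_1 = 40, x_2 = 100, y_2 = 80, r_2 = 70, x0_3 = 345, y0_3 = 215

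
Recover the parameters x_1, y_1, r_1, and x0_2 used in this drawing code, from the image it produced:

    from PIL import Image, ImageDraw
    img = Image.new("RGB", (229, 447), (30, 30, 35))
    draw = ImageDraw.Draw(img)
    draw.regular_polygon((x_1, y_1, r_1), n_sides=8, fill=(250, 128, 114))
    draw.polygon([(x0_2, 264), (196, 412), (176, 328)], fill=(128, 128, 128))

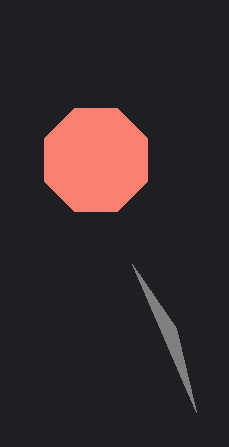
x_1 = 96
y_1 = 160
r_1 = 56
x0_2 = 132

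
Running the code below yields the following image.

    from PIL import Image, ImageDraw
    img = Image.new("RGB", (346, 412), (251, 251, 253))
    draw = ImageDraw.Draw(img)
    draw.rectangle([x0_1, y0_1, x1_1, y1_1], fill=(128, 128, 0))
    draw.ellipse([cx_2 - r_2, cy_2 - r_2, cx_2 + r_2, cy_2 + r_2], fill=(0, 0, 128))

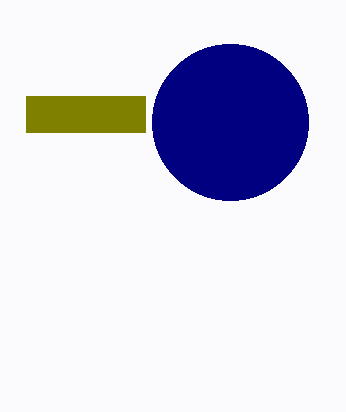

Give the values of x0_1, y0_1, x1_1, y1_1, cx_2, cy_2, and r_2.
x0_1 = 26
y0_1 = 96
x1_1 = 145
y1_1 = 132
cx_2 = 230
cy_2 = 122
r_2 = 78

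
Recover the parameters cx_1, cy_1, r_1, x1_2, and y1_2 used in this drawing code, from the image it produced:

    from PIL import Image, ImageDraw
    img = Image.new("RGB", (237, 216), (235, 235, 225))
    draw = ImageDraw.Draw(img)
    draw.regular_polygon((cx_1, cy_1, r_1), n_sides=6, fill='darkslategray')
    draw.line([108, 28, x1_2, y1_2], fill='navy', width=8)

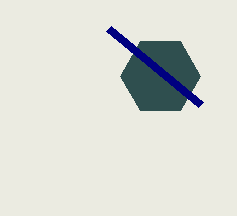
cx_1 = 160
cy_1 = 76
r_1 = 40
x1_2 = 200
y1_2 = 104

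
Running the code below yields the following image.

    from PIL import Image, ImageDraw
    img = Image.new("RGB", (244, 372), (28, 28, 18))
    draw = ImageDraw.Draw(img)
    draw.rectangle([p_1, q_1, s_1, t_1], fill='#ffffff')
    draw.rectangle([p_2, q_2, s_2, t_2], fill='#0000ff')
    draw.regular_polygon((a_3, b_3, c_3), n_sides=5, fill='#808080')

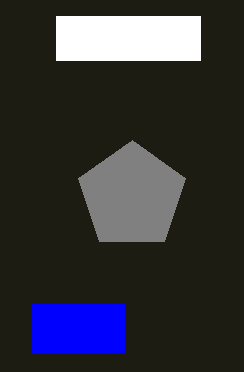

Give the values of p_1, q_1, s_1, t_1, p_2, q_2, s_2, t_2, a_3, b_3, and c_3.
p_1 = 56, q_1 = 16, s_1 = 200, t_1 = 60, p_2 = 32, q_2 = 304, s_2 = 124, t_2 = 352, a_3 = 132, b_3 = 196, c_3 = 56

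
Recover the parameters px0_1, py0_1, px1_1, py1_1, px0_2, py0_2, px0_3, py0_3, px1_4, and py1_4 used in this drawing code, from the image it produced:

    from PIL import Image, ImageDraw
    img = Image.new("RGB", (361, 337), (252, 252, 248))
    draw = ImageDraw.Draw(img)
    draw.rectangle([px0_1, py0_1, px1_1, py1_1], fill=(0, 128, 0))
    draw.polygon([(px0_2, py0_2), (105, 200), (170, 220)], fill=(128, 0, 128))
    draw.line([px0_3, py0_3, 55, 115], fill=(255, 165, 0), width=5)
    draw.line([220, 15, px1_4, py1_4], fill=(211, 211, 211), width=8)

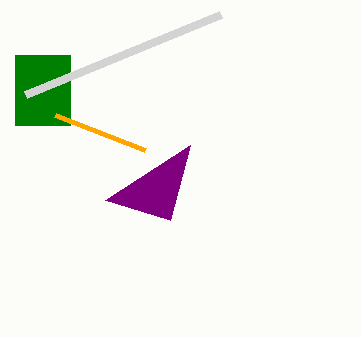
px0_1 = 15; py0_1 = 55; px1_1 = 70; py1_1 = 125; px0_2 = 190; py0_2 = 145; px0_3 = 145; py0_3 = 150; px1_4 = 25; py1_4 = 95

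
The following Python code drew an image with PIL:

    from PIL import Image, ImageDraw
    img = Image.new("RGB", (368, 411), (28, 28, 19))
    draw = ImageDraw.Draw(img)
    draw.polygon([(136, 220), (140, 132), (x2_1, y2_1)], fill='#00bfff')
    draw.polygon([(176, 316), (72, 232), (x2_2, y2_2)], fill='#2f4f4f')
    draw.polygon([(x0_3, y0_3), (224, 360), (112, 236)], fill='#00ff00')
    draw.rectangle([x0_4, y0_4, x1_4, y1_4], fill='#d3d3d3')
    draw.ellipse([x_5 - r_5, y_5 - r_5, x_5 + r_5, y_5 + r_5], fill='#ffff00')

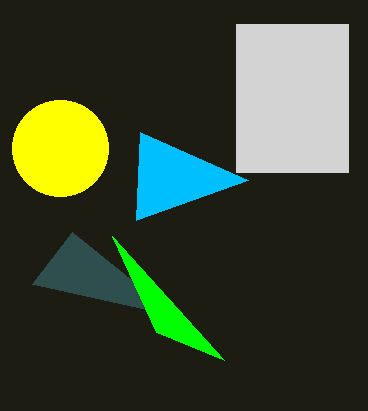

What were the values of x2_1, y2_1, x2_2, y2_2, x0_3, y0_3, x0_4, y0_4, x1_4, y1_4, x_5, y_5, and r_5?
x2_1 = 248
y2_1 = 180
x2_2 = 32
y2_2 = 284
x0_3 = 156
y0_3 = 332
x0_4 = 236
y0_4 = 24
x1_4 = 348
y1_4 = 172
x_5 = 60
y_5 = 148
r_5 = 48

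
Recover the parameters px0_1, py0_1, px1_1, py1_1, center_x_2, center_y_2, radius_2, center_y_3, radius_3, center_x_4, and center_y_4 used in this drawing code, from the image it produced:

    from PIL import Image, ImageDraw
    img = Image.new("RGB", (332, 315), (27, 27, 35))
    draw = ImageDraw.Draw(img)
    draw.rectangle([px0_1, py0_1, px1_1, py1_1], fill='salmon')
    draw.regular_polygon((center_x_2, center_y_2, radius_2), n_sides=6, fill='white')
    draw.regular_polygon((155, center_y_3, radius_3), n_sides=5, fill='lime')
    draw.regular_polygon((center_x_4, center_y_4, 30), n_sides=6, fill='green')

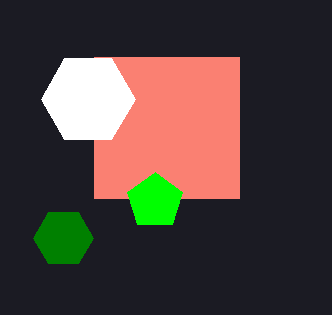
px0_1 = 94; py0_1 = 57; px1_1 = 239; py1_1 = 198; center_x_2 = 88; center_y_2 = 99; radius_2 = 47; center_y_3 = 201; radius_3 = 29; center_x_4 = 63; center_y_4 = 238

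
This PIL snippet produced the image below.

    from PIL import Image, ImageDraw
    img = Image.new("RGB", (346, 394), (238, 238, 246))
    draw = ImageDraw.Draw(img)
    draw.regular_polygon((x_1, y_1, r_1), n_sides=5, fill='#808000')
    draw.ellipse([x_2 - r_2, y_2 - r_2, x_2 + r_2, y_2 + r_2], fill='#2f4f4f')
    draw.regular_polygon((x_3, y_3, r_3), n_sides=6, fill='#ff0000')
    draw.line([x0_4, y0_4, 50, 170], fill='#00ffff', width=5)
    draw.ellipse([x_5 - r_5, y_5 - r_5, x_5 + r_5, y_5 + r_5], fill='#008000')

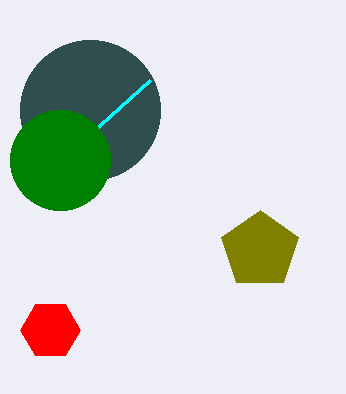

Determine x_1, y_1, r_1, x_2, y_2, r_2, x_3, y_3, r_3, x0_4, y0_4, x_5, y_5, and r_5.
x_1 = 260
y_1 = 250
r_1 = 40
x_2 = 90
y_2 = 110
r_2 = 70
x_3 = 50
y_3 = 330
r_3 = 30
x0_4 = 150
y0_4 = 80
x_5 = 60
y_5 = 160
r_5 = 50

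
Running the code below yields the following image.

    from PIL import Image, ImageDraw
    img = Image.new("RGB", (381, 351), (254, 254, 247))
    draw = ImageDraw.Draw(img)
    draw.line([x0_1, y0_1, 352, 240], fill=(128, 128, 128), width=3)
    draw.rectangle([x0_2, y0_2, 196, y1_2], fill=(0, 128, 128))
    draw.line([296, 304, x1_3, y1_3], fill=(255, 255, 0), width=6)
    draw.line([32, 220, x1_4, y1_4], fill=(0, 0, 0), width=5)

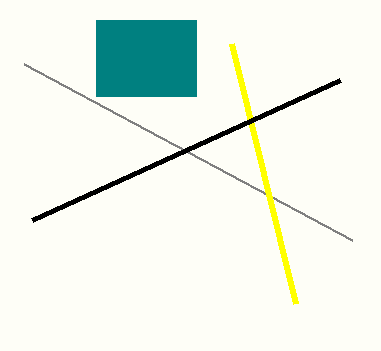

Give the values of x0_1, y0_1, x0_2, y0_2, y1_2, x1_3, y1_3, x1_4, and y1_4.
x0_1 = 24
y0_1 = 64
x0_2 = 96
y0_2 = 20
y1_2 = 96
x1_3 = 232
y1_3 = 44
x1_4 = 340
y1_4 = 80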